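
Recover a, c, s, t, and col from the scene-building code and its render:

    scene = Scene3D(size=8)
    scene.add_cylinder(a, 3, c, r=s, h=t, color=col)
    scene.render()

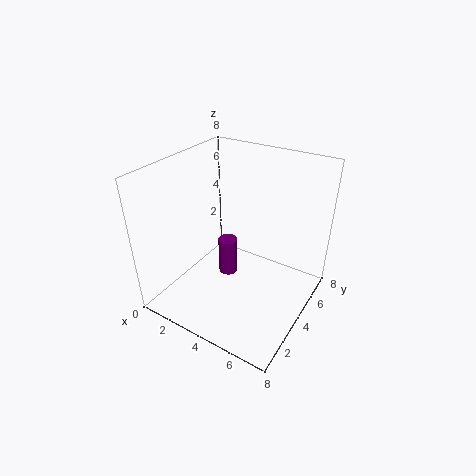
a = 4
c = 2.5
s = 0.5
t = 2
col = 'purple'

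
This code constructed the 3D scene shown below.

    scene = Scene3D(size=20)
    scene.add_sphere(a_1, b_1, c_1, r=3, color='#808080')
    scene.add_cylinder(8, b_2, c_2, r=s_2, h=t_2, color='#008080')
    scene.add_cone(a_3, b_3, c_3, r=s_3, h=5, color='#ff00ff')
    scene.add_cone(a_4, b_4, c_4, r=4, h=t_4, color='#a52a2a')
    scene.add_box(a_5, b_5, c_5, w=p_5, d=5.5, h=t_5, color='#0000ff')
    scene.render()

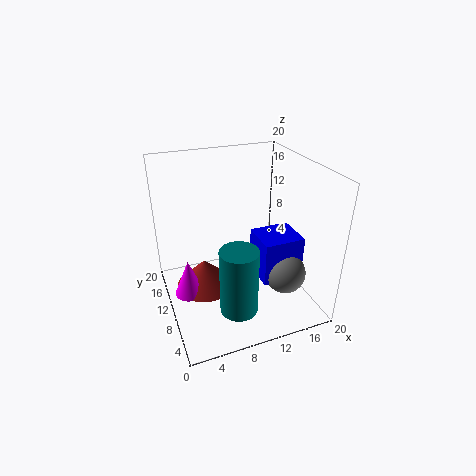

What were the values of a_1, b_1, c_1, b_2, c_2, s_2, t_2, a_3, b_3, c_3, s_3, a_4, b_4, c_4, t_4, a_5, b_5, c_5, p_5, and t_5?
a_1 = 16.5
b_1 = 7.5
c_1 = 4
b_2 = 4.5
c_2 = 2.5
s_2 = 2.5
t_2 = 9
a_3 = 2.5
b_3 = 9
c_3 = 3.5
s_3 = 2
a_4 = 5
b_4 = 10
c_4 = 3.5
t_4 = 4
a_5 = 13
b_5 = 7
c_5 = 3
p_5 = 6
t_5 = 6.5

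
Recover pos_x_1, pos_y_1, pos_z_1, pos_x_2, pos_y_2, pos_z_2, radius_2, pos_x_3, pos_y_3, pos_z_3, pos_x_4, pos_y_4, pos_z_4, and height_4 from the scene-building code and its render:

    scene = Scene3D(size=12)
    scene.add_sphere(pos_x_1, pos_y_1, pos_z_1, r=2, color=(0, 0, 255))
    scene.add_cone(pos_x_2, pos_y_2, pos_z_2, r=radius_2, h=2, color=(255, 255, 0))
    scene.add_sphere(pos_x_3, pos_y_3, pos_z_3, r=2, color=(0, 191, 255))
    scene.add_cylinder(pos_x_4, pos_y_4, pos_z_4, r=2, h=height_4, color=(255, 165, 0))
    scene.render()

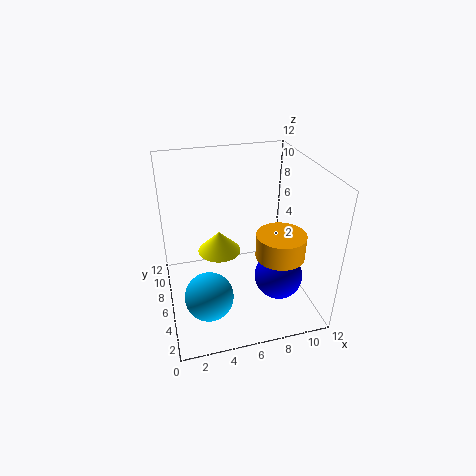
pos_x_1 = 9
pos_y_1 = 4
pos_z_1 = 3
pos_x_2 = 5
pos_y_2 = 9
pos_z_2 = 3
radius_2 = 2
pos_x_3 = 3
pos_y_3 = 4
pos_z_3 = 2
pos_x_4 = 9
pos_y_4 = 4
pos_z_4 = 5
height_4 = 2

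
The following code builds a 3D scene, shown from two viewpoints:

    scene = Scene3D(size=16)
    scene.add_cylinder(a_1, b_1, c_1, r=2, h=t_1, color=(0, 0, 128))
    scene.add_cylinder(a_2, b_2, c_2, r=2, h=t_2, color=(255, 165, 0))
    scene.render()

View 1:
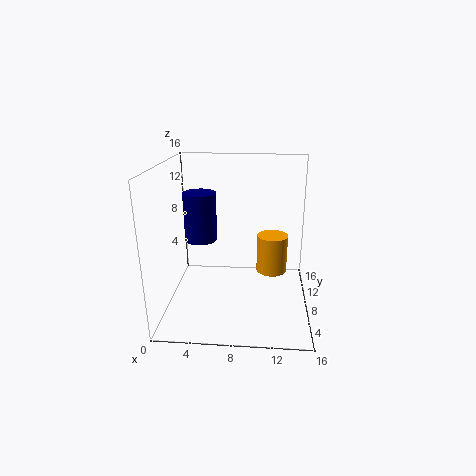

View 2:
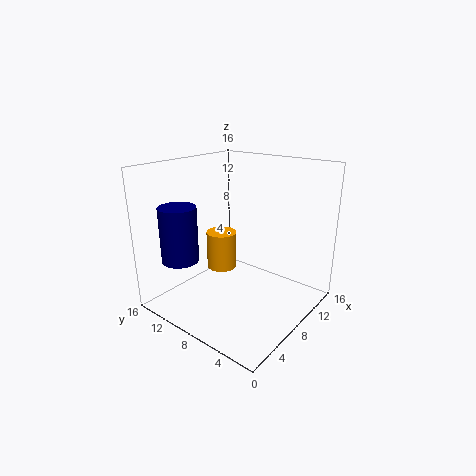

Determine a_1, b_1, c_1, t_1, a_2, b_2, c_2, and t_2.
a_1 = 3, b_1 = 12, c_1 = 6, t_1 = 6, a_2 = 12, b_2 = 14, c_2 = 1, t_2 = 5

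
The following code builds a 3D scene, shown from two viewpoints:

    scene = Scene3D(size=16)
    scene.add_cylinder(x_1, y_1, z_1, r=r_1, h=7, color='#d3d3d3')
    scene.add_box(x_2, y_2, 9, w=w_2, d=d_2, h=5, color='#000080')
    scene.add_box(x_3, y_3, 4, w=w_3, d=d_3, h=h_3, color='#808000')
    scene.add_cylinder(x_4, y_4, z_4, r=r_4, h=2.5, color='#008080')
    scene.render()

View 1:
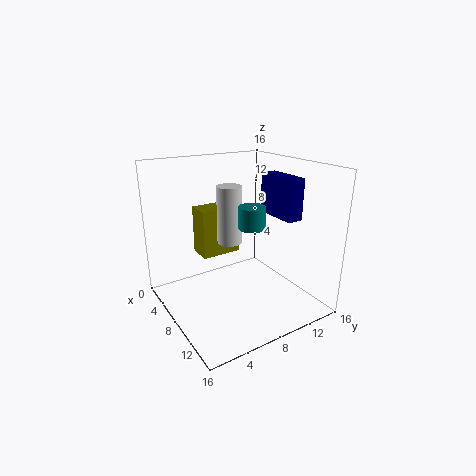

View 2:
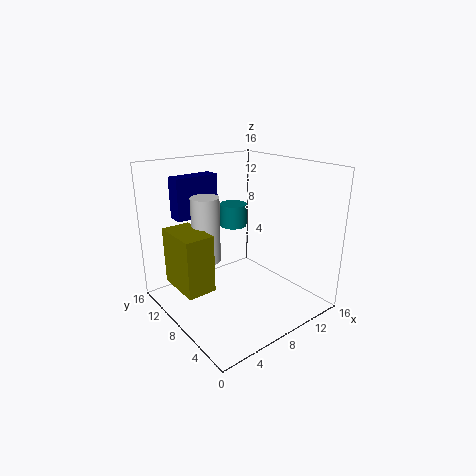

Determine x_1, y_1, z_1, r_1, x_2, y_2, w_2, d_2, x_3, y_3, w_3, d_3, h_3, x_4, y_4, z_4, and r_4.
x_1 = 4.5, y_1 = 9, z_1 = 6, r_1 = 1.5, x_2 = 4, y_2 = 14, w_2 = 5.5, d_2 = 2, x_3 = 0.5, y_3 = 6, w_3 = 3, d_3 = 5, h_3 = 6, x_4 = 8.5, y_4 = 9.5, z_4 = 9, r_4 = 1.5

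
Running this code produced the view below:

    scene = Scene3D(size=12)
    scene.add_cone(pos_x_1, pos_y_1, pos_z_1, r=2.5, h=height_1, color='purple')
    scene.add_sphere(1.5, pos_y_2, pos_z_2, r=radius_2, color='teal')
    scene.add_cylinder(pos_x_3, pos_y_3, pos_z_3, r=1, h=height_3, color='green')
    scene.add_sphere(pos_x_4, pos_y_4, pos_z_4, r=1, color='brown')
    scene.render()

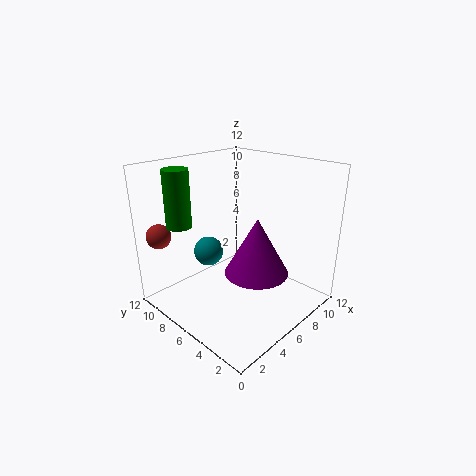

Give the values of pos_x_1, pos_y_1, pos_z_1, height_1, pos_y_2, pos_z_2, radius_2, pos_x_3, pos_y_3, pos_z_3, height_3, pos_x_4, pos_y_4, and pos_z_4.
pos_x_1 = 5.5, pos_y_1 = 3.5, pos_z_1 = 4, height_1 = 4.5, pos_y_2 = 4.5, pos_z_2 = 7, radius_2 = 1, pos_x_3 = 2, pos_y_3 = 8.5, pos_z_3 = 7.5, height_3 = 4.5, pos_x_4 = 1, pos_y_4 = 10, pos_z_4 = 6.5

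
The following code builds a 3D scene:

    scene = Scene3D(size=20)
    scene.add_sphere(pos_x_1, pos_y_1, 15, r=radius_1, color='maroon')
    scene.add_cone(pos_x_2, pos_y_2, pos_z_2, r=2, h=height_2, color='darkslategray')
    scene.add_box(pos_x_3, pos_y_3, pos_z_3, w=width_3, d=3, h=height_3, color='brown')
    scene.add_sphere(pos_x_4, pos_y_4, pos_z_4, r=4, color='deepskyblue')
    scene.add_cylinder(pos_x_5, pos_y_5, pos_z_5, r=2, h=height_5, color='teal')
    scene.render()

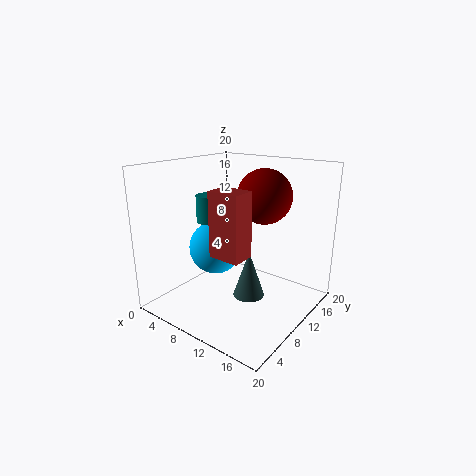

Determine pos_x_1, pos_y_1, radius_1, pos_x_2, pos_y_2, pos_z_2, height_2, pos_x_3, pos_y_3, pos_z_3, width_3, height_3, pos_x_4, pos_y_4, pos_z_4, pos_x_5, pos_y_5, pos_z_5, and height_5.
pos_x_1 = 11, pos_y_1 = 15, radius_1 = 4, pos_x_2 = 14, pos_y_2 = 7, pos_z_2 = 4, height_2 = 6, pos_x_3 = 11, pos_y_3 = 3, pos_z_3 = 10, width_3 = 4, height_3 = 8, pos_x_4 = 5, pos_y_4 = 11, pos_z_4 = 7, pos_x_5 = 4, pos_y_5 = 11, pos_z_5 = 11, height_5 = 4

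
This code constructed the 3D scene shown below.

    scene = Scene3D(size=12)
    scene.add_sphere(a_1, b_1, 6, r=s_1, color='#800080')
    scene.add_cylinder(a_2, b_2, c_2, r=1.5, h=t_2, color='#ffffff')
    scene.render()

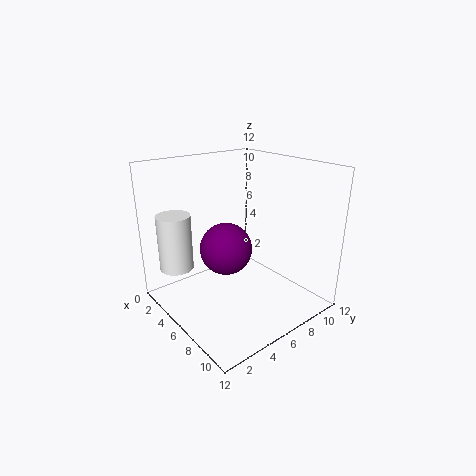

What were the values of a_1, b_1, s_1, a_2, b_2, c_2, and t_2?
a_1 = 7; b_1 = 4; s_1 = 2; a_2 = 1.5; b_2 = 2.5; c_2 = 2.5; t_2 = 5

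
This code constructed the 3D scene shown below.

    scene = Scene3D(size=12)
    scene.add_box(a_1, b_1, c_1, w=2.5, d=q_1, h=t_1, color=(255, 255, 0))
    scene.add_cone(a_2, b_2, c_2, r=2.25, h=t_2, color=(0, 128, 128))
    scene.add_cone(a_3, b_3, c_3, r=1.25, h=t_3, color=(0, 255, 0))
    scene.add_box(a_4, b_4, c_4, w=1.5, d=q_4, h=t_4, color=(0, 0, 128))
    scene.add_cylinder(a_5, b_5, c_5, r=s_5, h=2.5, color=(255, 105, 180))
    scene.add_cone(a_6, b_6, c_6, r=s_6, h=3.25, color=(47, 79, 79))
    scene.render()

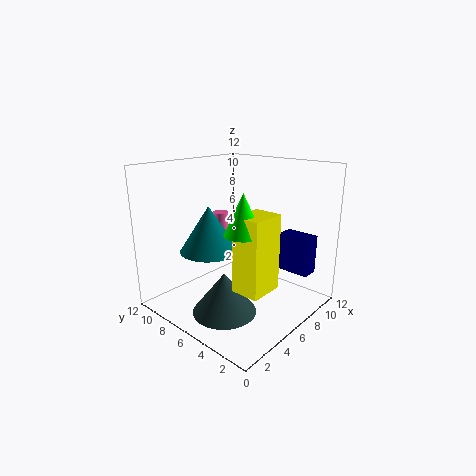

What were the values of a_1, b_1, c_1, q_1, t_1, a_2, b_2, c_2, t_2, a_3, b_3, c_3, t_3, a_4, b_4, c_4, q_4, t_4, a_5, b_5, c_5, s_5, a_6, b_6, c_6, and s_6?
a_1 = 1.5, b_1 = 0.5, c_1 = 4.25, q_1 = 2, t_1 = 5.25, a_2 = 3, b_2 = 6.25, c_2 = 5.75, t_2 = 3.5, a_3 = 2, b_3 = 2, c_3 = 8.25, t_3 = 2.75, a_4 = 8.75, b_4 = 1, c_4 = 3, q_4 = 2.75, t_4 = 3.25, a_5 = 8.25, b_5 = 10.25, c_5 = 4.5, s_5 = 0.75, a_6 = 3, b_6 = 4.75, c_6 = 1, s_6 = 2.5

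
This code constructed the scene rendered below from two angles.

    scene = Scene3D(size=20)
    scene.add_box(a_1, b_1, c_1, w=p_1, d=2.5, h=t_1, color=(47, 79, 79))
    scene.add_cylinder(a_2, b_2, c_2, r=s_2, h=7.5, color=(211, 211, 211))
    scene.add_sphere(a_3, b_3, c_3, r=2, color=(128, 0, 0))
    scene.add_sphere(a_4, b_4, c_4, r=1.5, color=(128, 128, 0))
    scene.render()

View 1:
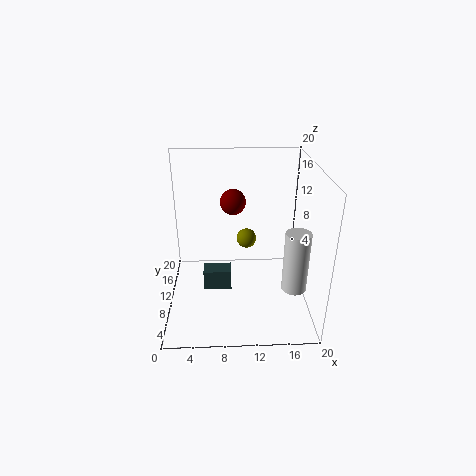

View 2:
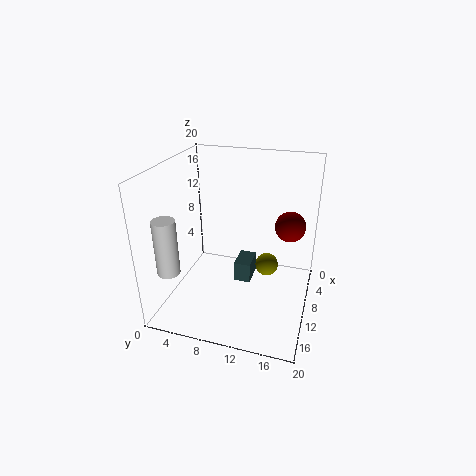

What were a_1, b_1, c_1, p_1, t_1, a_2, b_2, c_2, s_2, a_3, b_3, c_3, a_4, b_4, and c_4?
a_1 = 5; b_1 = 9; c_1 = 2; p_1 = 4; t_1 = 3; a_2 = 16.5; b_2 = 2.5; c_2 = 7; s_2 = 1.5; a_3 = 9.5; b_3 = 17; c_3 = 12.5; a_4 = 11.5; b_4 = 14.5; c_4 = 7.5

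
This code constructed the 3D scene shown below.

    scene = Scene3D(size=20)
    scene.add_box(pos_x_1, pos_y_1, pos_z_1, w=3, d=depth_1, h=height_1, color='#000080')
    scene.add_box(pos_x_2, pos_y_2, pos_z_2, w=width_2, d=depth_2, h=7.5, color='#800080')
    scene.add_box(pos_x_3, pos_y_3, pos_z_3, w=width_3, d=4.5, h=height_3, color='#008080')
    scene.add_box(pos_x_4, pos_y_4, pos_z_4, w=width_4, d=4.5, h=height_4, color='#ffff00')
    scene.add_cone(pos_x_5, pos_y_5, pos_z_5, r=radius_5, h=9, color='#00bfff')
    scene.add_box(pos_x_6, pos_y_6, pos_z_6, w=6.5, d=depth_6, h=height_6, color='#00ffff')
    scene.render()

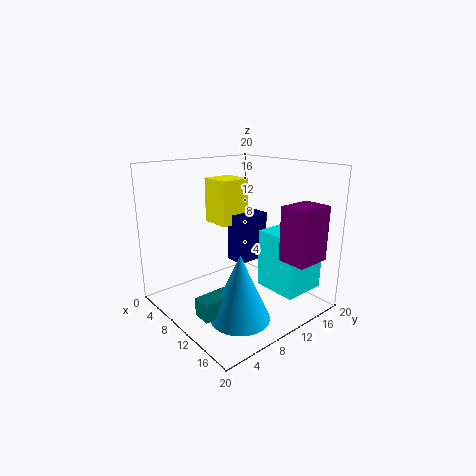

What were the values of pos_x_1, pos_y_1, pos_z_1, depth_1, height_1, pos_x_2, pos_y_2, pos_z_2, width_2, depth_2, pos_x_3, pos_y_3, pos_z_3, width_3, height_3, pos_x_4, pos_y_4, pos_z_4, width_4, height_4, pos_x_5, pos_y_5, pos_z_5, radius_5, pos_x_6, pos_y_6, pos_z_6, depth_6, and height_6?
pos_x_1 = 6.5, pos_y_1 = 11, pos_z_1 = 5.5, depth_1 = 5, height_1 = 7, pos_x_2 = 15, pos_y_2 = 13, pos_z_2 = 7.5, width_2 = 4, depth_2 = 5, pos_x_3 = 11, pos_y_3 = 2, pos_z_3 = 1.5, width_3 = 2.5, height_3 = 2.5, pos_x_4 = 3, pos_y_4 = 9.5, pos_z_4 = 11, width_4 = 4.5, height_4 = 6.5, pos_x_5 = 14, pos_y_5 = 7, pos_z_5 = 0.5, radius_5 = 4, pos_x_6 = 10.5, pos_y_6 = 13.5, pos_z_6 = 2, depth_6 = 6.5, height_6 = 8.5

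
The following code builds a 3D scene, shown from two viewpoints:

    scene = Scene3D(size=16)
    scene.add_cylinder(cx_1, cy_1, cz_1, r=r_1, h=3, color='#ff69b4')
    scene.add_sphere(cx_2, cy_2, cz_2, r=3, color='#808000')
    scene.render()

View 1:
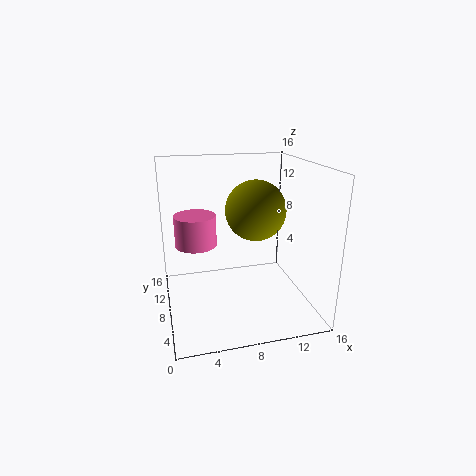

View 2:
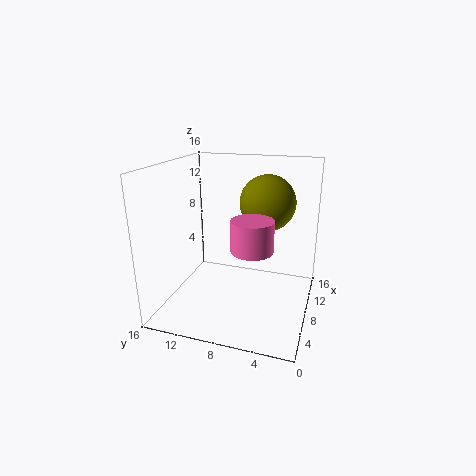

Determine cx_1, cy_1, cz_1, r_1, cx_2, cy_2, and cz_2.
cx_1 = 3, cy_1 = 5, cz_1 = 9, r_1 = 2, cx_2 = 9, cy_2 = 5, cz_2 = 12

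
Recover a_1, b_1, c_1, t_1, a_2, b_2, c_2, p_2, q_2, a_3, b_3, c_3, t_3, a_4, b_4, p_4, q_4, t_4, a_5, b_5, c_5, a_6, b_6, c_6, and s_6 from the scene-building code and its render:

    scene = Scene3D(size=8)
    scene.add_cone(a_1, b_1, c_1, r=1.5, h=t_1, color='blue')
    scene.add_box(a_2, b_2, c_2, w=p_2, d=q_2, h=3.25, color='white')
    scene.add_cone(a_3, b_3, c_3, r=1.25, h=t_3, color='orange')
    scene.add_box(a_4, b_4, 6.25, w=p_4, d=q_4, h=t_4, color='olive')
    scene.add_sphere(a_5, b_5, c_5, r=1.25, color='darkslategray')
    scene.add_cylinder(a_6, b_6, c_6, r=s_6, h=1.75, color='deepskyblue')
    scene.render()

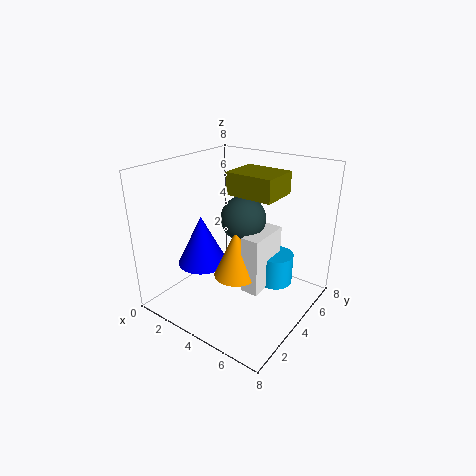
a_1 = 1.5; b_1 = 3.75; c_1 = 1.75; t_1 = 3; a_2 = 4.75; b_2 = 3.25; c_2 = 1.25; p_2 = 1; q_2 = 2.5; a_3 = 4.25; b_3 = 3.5; c_3 = 2; t_3 = 2.75; a_4 = 3; b_4 = 4.25; p_4 = 2.75; q_4 = 2.25; t_4 = 1.25; a_5 = 4; b_5 = 4.5; c_5 = 5; a_6 = 5.75; b_6 = 5.25; c_6 = 1.25; s_6 = 1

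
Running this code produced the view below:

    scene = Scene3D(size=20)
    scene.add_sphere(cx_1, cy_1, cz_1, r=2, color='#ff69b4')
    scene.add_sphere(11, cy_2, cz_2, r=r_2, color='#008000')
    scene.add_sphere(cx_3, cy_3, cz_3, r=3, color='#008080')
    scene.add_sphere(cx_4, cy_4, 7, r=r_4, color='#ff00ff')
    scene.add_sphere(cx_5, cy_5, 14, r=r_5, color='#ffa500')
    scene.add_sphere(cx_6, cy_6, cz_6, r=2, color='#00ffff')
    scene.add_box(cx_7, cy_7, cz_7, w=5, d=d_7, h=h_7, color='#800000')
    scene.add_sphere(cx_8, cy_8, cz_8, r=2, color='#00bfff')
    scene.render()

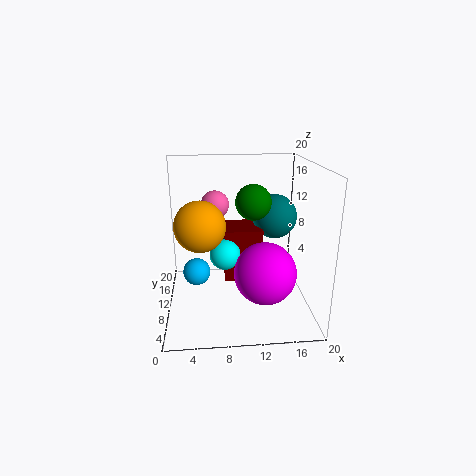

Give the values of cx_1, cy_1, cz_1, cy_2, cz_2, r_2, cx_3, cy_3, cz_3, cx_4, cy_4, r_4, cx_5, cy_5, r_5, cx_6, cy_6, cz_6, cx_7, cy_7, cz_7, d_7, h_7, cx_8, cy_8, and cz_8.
cx_1 = 7; cy_1 = 13; cz_1 = 14; cy_2 = 3; cz_2 = 17; r_2 = 2; cx_3 = 15; cy_3 = 10; cz_3 = 13; cx_4 = 13; cy_4 = 5; r_4 = 4; cx_5 = 5; cy_5 = 4; r_5 = 3; cx_6 = 8; cy_6 = 7; cz_6 = 9; cx_7 = 8; cy_7 = 7; cz_7 = 5; d_7 = 5; h_7 = 7; cx_8 = 4; cy_8 = 12; cz_8 = 4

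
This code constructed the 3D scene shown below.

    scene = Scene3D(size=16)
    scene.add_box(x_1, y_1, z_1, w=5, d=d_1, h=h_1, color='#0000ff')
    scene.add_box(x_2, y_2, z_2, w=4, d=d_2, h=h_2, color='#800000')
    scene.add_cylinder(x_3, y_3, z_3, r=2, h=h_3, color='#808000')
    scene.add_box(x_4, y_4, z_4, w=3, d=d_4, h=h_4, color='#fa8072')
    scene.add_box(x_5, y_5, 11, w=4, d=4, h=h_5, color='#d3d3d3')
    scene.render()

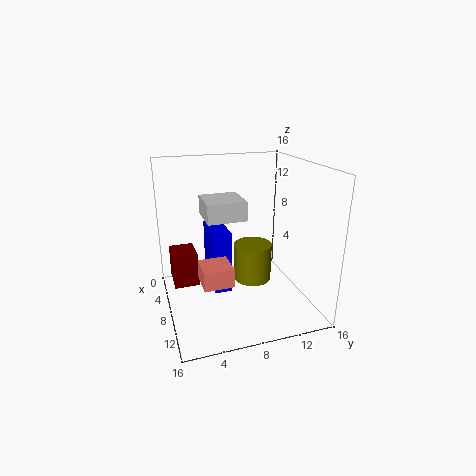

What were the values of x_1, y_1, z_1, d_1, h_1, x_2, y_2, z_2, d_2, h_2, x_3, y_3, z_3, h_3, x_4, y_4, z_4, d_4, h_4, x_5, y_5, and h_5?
x_1 = 4, y_1 = 5, z_1 = 2, d_1 = 2, h_1 = 7, x_2 = 1, y_2 = 1, z_2 = 1, d_2 = 3, h_2 = 4, x_3 = 10, y_3 = 9, z_3 = 4, h_3 = 4, x_4 = 10, y_4 = 3, z_4 = 5, d_4 = 3, h_4 = 2, x_5 = 7, y_5 = 4, h_5 = 2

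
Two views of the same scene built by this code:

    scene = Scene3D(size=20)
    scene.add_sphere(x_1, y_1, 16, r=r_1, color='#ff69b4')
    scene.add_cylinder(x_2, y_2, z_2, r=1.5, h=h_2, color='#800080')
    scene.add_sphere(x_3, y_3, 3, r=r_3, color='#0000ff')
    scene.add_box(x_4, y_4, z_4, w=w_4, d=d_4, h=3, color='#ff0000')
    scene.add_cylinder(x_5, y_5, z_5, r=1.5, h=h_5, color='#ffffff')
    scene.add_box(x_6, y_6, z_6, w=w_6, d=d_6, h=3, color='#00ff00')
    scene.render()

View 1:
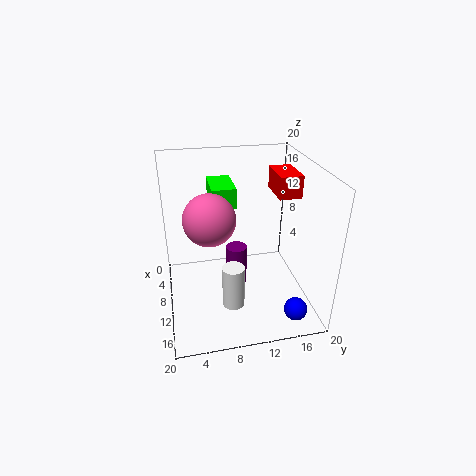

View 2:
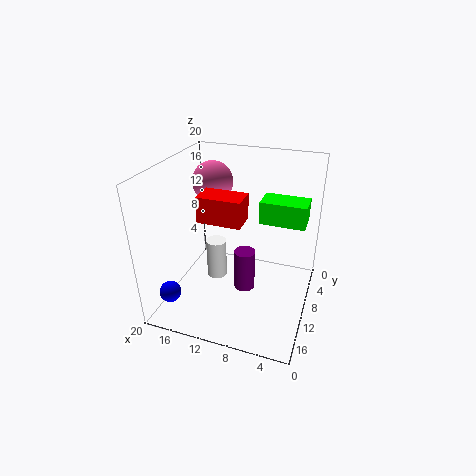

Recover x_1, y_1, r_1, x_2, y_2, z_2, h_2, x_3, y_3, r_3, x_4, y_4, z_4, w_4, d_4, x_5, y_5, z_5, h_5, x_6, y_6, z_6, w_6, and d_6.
x_1 = 15.5, y_1 = 5.5, r_1 = 3, x_2 = 9, y_2 = 10, z_2 = 2, h_2 = 6, x_3 = 18, y_3 = 16, r_3 = 1.5, x_4 = 7, y_4 = 15, z_4 = 16, w_4 = 5, d_4 = 3, x_5 = 14, y_5 = 8.5, z_5 = 2, h_5 = 6, x_6 = 1, y_6 = 7, z_6 = 13, w_6 = 6, d_6 = 3.5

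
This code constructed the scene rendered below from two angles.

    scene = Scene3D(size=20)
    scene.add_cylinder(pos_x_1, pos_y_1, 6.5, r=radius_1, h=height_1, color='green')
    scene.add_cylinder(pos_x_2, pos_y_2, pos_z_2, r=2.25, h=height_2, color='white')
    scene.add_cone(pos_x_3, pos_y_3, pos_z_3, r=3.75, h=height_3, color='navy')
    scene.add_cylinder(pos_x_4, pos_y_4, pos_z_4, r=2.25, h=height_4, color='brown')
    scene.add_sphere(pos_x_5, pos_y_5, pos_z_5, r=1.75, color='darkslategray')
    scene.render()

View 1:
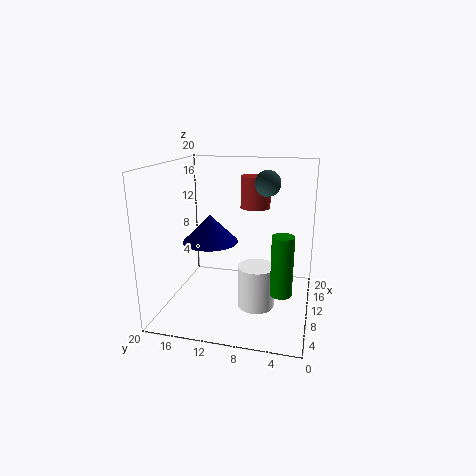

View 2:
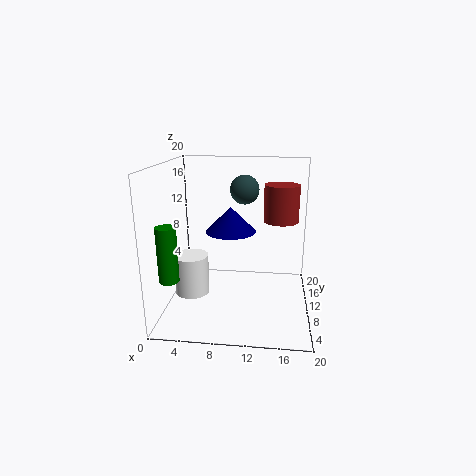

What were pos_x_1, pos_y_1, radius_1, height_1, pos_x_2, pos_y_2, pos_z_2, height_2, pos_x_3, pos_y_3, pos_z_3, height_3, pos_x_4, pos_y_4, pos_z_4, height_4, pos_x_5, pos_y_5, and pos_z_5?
pos_x_1 = 2.25
pos_y_1 = 3
radius_1 = 1.25
height_1 = 7
pos_x_2 = 4.25
pos_y_2 = 6.25
pos_z_2 = 3.5
height_2 = 5.25
pos_x_3 = 8.5
pos_y_3 = 13.5
pos_z_3 = 9.75
height_3 = 3.75
pos_x_4 = 15.75
pos_y_4 = 8.75
pos_z_4 = 13
height_4 = 4.75
pos_x_5 = 11.25
pos_y_5 = 6.25
pos_z_5 = 17.5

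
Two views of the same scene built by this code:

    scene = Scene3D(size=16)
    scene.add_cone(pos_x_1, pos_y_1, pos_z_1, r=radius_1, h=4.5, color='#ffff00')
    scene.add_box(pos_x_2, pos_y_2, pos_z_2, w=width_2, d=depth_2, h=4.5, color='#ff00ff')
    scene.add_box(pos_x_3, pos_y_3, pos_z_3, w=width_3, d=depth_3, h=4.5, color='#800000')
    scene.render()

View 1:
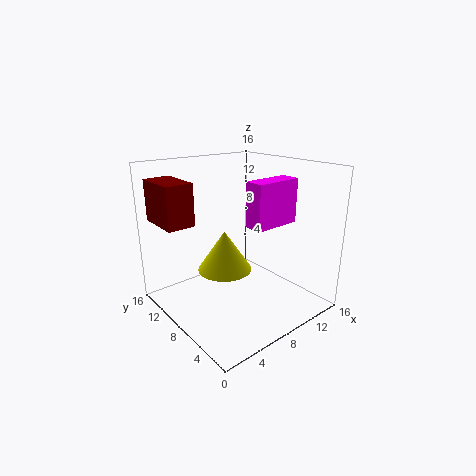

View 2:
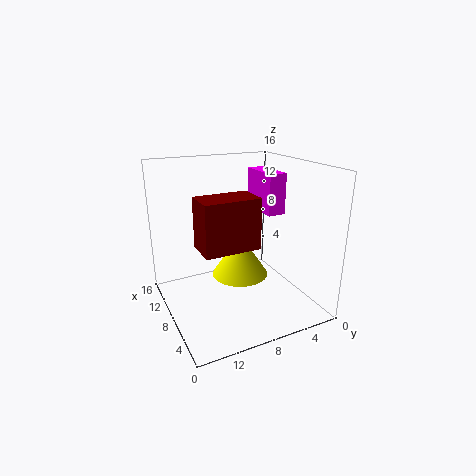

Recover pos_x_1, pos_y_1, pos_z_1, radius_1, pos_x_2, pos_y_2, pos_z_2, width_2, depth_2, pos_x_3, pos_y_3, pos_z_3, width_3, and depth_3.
pos_x_1 = 6.5; pos_y_1 = 8.5; pos_z_1 = 4.5; radius_1 = 3; pos_x_2 = 6.5; pos_y_2 = 3; pos_z_2 = 10.5; width_2 = 5; depth_2 = 2; pos_x_3 = 0.5; pos_y_3 = 9.5; pos_z_3 = 10; width_3 = 3; depth_3 = 5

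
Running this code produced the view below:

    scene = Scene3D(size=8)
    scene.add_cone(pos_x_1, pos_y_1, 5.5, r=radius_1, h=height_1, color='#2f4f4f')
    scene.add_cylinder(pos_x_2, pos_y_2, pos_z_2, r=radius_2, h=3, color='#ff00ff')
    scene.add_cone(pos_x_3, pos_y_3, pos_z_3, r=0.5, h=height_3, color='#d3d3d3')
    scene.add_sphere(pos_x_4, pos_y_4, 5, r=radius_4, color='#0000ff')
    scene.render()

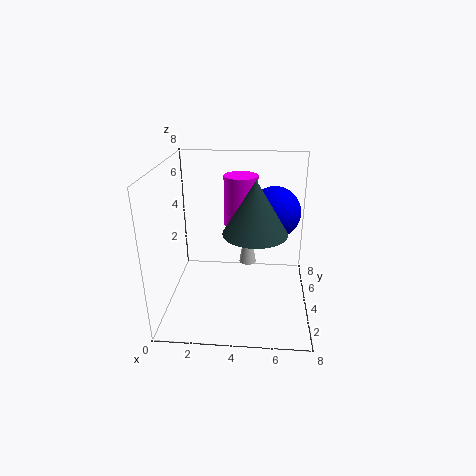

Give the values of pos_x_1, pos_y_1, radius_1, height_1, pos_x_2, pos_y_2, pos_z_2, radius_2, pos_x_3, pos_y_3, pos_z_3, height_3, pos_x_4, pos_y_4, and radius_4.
pos_x_1 = 5, pos_y_1 = 1.5, radius_1 = 1.5, height_1 = 2.5, pos_x_2 = 4, pos_y_2 = 6, pos_z_2 = 4, radius_2 = 1, pos_x_3 = 4.5, pos_y_3 = 5, pos_z_3 = 2, height_3 = 3, pos_x_4 = 6, pos_y_4 = 5.5, radius_4 = 1.5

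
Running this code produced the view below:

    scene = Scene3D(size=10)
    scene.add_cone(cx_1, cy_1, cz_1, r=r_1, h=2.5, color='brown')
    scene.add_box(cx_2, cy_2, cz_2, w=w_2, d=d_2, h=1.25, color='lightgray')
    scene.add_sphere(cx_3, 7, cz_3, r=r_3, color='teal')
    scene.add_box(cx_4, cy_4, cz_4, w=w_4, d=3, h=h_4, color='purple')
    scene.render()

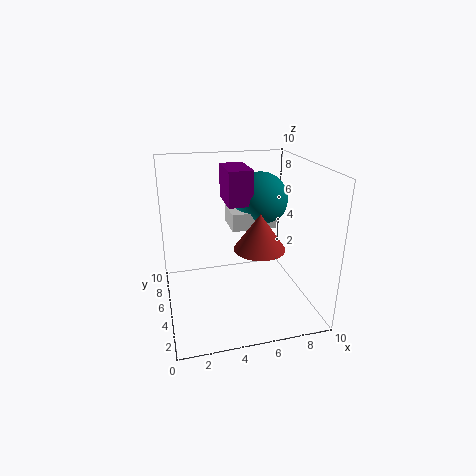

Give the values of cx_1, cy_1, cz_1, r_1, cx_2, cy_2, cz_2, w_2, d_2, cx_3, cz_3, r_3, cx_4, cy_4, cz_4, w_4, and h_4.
cx_1 = 6.25; cy_1 = 4; cz_1 = 4.5; r_1 = 1.75; cx_2 = 4.75; cy_2 = 5.5; cz_2 = 5.25; w_2 = 3.25; d_2 = 2.5; cx_3 = 7.25; cz_3 = 7; r_3 = 2; cx_4 = 4.5; cy_4 = 5.5; cz_4 = 7; w_4 = 1.75; h_4 = 2.5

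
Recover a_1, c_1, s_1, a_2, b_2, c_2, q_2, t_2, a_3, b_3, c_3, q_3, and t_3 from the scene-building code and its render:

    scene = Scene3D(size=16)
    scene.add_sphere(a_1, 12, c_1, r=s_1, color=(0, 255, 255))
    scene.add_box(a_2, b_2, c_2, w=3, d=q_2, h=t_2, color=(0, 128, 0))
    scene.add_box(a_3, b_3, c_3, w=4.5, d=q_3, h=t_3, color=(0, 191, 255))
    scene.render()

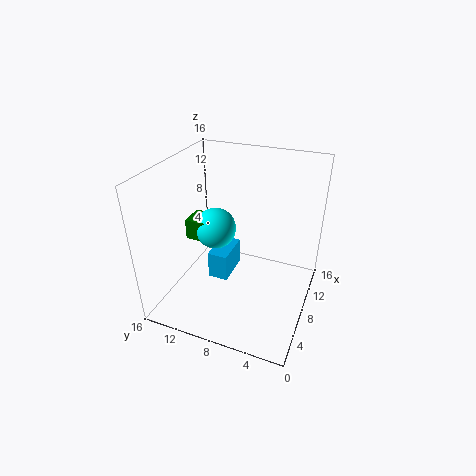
a_1 = 10.5; c_1 = 7; s_1 = 2.5; a_2 = 8.5; b_2 = 12.5; c_2 = 6; q_2 = 2.5; t_2 = 2.5; a_3 = 9; b_3 = 10; c_3 = 0.5; q_3 = 2.5; t_3 = 3.5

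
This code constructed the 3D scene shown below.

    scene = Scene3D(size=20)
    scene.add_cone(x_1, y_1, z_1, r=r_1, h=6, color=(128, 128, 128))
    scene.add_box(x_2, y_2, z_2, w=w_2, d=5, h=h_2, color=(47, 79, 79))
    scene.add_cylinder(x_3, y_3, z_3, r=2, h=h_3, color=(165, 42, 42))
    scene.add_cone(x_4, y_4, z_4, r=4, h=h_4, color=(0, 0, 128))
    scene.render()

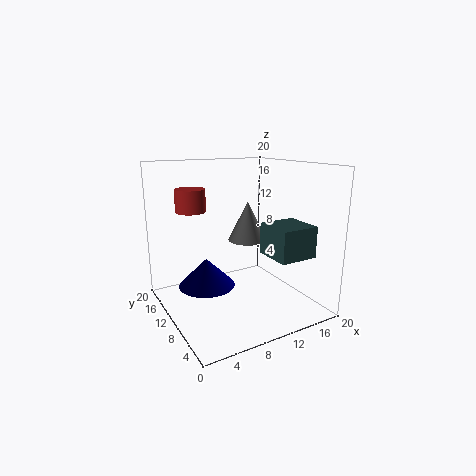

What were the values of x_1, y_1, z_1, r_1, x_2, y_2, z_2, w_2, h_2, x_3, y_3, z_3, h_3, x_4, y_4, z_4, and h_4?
x_1 = 14
y_1 = 14
z_1 = 8
r_1 = 3
x_2 = 11
y_2 = 1
z_2 = 9
w_2 = 5
h_2 = 4
x_3 = 4
y_3 = 12
z_3 = 14
h_3 = 3
x_4 = 6
y_4 = 12
z_4 = 3
h_4 = 4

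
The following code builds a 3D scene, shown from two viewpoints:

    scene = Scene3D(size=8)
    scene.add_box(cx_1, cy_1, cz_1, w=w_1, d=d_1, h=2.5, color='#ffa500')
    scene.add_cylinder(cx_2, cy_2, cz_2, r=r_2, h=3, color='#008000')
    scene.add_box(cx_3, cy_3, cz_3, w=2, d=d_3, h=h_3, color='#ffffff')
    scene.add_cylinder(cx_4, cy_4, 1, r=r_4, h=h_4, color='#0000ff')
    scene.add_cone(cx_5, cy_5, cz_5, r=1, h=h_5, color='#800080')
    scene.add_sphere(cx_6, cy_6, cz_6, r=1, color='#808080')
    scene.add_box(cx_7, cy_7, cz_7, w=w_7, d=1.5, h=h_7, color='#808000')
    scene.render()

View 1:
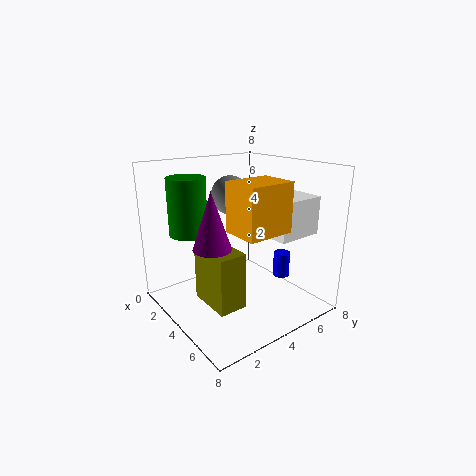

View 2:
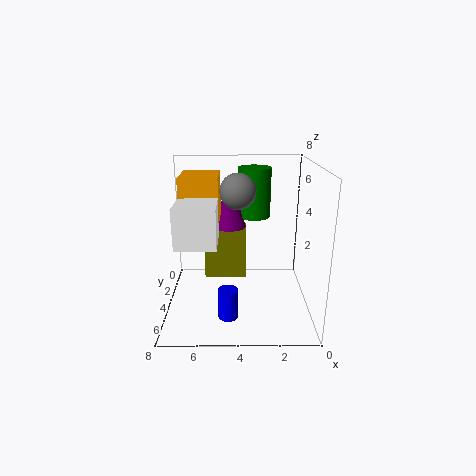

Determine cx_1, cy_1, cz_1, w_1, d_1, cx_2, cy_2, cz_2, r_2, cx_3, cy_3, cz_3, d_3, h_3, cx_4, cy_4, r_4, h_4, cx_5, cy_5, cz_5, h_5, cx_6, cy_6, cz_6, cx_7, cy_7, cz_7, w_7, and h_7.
cx_1 = 5
cy_1 = 2.5
cz_1 = 5
w_1 = 2
d_1 = 2.5
cx_2 = 3
cy_2 = 1.5
cz_2 = 4.5
r_2 = 1
cx_3 = 5
cy_3 = 4.5
cz_3 = 4.5
d_3 = 2.5
h_3 = 2
cx_4 = 4.5
cy_4 = 7
r_4 = 0.5
h_4 = 1.5
cx_5 = 4.5
cy_5 = 2
cz_5 = 4
h_5 = 3
cx_6 = 4
cy_6 = 3.5
cz_6 = 6.5
cx_7 = 3.5
cy_7 = 1.5
cz_7 = 1
w_7 = 2.5
h_7 = 3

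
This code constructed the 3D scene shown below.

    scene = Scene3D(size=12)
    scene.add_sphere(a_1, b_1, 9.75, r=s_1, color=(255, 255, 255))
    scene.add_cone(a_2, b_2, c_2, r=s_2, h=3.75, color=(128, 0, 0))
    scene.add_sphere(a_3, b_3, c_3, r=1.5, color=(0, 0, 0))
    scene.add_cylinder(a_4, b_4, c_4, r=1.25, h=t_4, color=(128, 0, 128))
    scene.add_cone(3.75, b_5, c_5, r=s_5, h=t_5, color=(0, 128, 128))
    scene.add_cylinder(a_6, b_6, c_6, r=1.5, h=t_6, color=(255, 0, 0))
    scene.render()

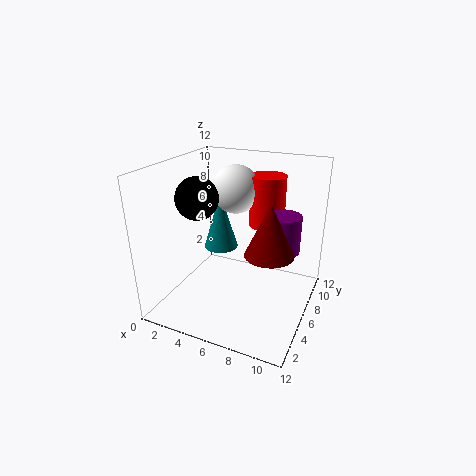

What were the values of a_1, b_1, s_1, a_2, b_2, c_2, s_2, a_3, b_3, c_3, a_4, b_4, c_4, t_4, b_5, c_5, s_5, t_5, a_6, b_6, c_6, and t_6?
a_1 = 5.25; b_1 = 7.25; s_1 = 2; a_2 = 9.75; b_2 = 3; c_2 = 6.75; s_2 = 1.75; a_3 = 4.75; b_3 = 2; c_3 = 10.5; a_4 = 10.25; b_4 = 4.5; c_4 = 6.5; t_4 = 2.75; b_5 = 7.25; c_5 = 4.25; s_5 = 1.5; t_5 = 5; a_6 = 7.75; b_6 = 8; c_6 = 6.75; t_6 = 4.25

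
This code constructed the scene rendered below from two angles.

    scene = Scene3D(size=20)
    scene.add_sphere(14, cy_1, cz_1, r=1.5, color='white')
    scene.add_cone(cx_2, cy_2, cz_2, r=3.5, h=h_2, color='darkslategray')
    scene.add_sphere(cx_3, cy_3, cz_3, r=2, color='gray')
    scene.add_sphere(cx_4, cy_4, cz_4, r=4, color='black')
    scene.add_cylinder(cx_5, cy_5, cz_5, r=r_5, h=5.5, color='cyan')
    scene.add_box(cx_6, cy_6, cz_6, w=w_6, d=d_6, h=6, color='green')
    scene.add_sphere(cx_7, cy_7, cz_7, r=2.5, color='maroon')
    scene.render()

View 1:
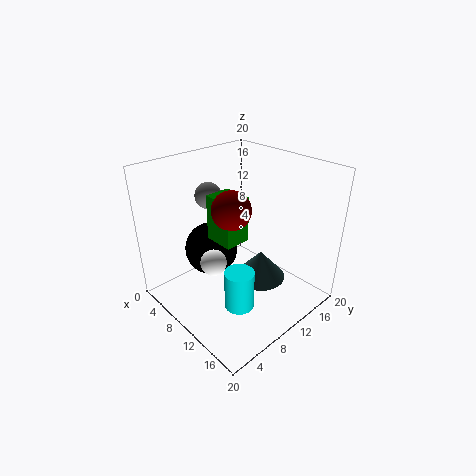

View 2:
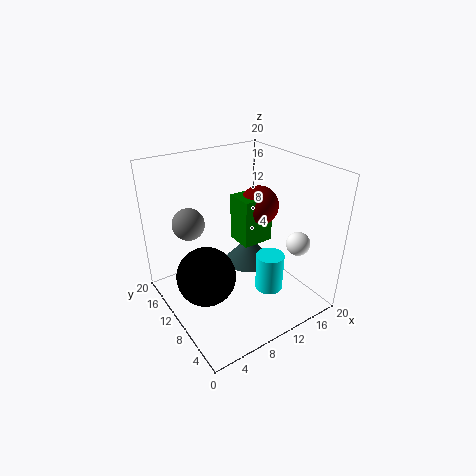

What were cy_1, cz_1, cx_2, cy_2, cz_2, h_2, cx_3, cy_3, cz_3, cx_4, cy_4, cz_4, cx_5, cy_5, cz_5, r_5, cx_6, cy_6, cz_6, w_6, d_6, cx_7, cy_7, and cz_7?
cy_1 = 2.5; cz_1 = 11.5; cx_2 = 13; cy_2 = 11.5; cz_2 = 4.5; h_2 = 4; cx_3 = 3; cy_3 = 10.5; cz_3 = 14; cx_4 = 4.5; cy_4 = 9.5; cz_4 = 6; cx_5 = 13.5; cy_5 = 7; cz_5 = 2; r_5 = 2; cx_6 = 8.5; cy_6 = 6; cz_6 = 11; w_6 = 4; d_6 = 3.5; cx_7 = 11.5; cy_7 = 7.5; cz_7 = 15.5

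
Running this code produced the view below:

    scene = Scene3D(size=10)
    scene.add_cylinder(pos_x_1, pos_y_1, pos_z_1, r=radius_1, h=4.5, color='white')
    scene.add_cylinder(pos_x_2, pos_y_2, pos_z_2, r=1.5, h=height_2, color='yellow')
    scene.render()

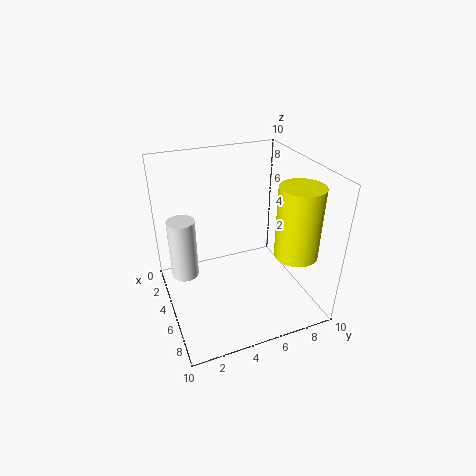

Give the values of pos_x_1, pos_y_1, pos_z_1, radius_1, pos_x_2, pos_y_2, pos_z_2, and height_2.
pos_x_1 = 3
pos_y_1 = 1.5
pos_z_1 = 1.5
radius_1 = 1
pos_x_2 = 7
pos_y_2 = 8.5
pos_z_2 = 4
height_2 = 5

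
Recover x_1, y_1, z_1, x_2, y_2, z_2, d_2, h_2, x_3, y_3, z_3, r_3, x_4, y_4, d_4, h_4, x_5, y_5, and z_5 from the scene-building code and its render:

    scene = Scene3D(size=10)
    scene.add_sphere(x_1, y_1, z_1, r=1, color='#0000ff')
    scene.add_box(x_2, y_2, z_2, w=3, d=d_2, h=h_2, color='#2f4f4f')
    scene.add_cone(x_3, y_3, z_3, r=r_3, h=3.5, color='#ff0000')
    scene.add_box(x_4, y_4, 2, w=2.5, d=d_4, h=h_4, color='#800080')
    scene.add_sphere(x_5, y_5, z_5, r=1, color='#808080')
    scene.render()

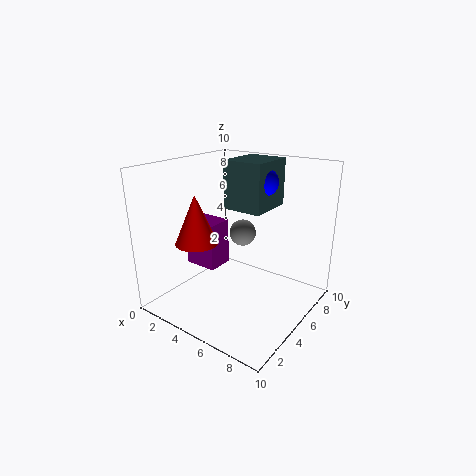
x_1 = 5.5, y_1 = 7.5, z_1 = 8.5, x_2 = 3, y_2 = 6, z_2 = 6.5, d_2 = 3.5, h_2 = 3.5, x_3 = 2.5, y_3 = 3.5, z_3 = 4.5, r_3 = 1.5, x_4 = 0.5, y_4 = 4.5, d_4 = 2, h_4 = 3.5, x_5 = 4, y_5 = 7, z_5 = 4.5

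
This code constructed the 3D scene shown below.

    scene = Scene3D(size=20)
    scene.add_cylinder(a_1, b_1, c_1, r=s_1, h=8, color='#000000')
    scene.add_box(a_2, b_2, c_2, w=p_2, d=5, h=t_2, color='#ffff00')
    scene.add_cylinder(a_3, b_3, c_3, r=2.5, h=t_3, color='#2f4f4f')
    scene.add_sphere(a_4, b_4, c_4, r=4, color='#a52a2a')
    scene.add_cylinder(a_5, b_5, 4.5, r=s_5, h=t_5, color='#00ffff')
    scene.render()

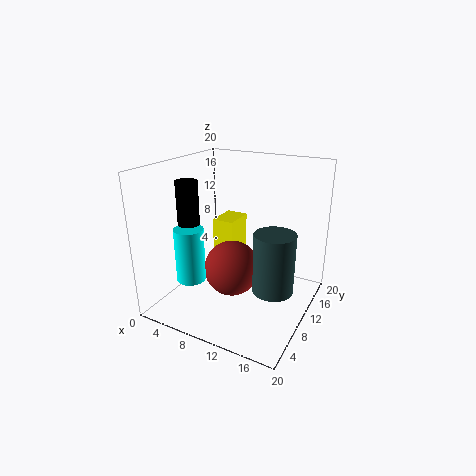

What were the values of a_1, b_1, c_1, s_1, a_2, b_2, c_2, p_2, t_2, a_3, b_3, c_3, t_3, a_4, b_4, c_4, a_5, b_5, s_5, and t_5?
a_1 = 4
b_1 = 7
c_1 = 10
s_1 = 1.5
a_2 = 3
b_2 = 14.5
c_2 = 4
p_2 = 3.5
t_2 = 6
a_3 = 17
b_3 = 6
c_3 = 6
t_3 = 7.5
a_4 = 9
b_4 = 10
c_4 = 5
a_5 = 5
b_5 = 5.5
s_5 = 2
t_5 = 7.5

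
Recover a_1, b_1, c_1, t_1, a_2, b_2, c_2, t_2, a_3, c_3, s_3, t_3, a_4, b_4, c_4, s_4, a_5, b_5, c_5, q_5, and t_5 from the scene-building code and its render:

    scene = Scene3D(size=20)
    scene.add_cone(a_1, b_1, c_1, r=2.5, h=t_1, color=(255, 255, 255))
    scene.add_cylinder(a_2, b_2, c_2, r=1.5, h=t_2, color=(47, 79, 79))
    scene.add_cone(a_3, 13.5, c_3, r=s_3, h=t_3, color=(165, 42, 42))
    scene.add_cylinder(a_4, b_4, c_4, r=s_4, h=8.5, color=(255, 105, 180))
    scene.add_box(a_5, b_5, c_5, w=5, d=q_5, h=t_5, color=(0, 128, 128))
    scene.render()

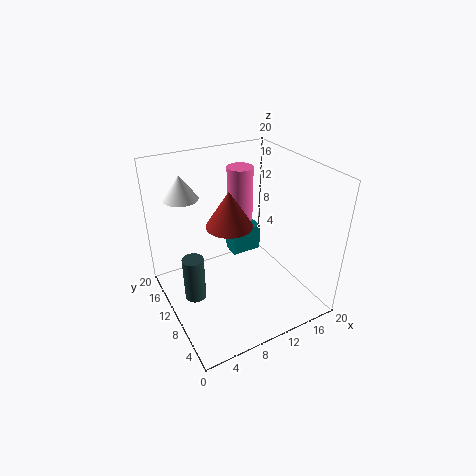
a_1 = 4.5; b_1 = 16.5; c_1 = 14.5; t_1 = 3.5; a_2 = 3.5; b_2 = 11; c_2 = 1.5; t_2 = 6.5; a_3 = 10.5; c_3 = 10; s_3 = 3.5; t_3 = 5.5; a_4 = 14; b_4 = 16.5; c_4 = 9; s_4 = 2; a_5 = 13; b_5 = 16.5; c_5 = 2; q_5 = 3; t_5 = 4.5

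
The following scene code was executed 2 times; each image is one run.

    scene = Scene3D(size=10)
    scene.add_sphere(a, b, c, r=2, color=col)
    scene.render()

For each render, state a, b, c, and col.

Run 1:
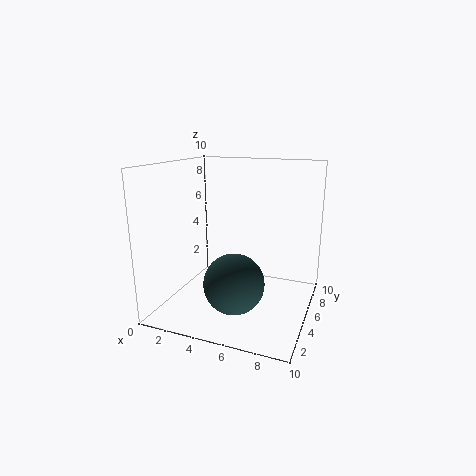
a = 5.5
b = 3
c = 2.5
col = 'darkslategray'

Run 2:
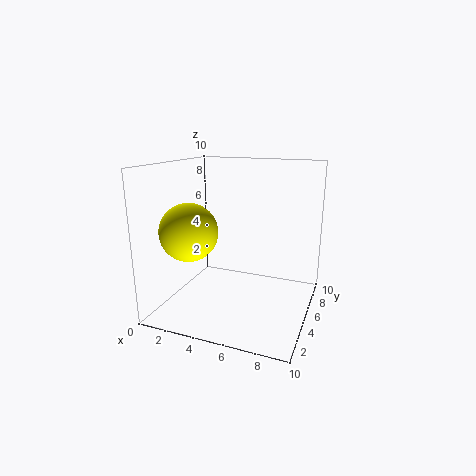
a = 2
b = 3.5
c = 5.5
col = 'yellow'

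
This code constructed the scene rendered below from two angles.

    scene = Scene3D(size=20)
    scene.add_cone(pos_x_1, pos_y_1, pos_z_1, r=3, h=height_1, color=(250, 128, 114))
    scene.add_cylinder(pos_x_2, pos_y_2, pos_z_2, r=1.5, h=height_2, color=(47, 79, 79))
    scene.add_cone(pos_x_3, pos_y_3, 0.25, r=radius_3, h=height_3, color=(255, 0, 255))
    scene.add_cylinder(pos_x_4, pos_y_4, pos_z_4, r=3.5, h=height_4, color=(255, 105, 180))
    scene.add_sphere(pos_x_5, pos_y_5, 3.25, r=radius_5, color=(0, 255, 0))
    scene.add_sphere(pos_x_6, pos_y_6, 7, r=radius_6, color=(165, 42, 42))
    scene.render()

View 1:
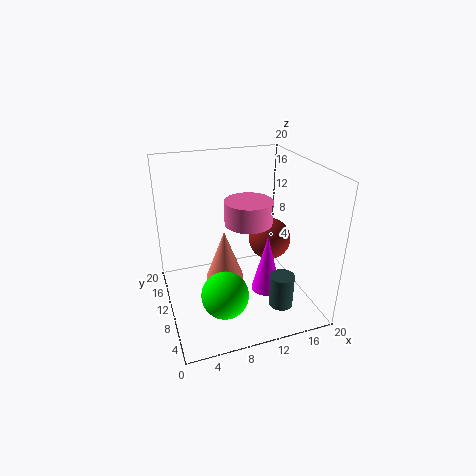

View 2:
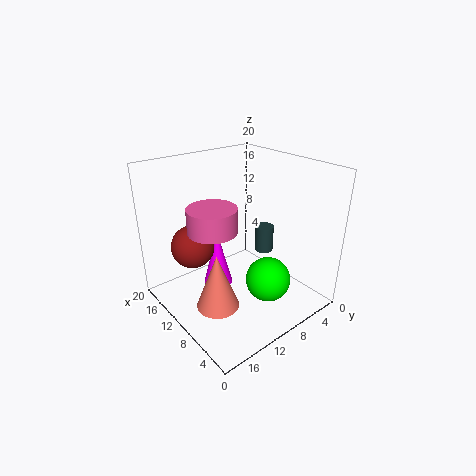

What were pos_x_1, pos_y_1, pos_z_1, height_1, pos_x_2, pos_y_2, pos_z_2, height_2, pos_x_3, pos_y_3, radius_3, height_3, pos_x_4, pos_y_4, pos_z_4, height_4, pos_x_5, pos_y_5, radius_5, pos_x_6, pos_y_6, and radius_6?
pos_x_1 = 9.25
pos_y_1 = 14.25
pos_z_1 = 1
height_1 = 8
pos_x_2 = 13
pos_y_2 = 2
pos_z_2 = 4
height_2 = 4.25
pos_x_3 = 14.75
pos_y_3 = 10.25
radius_3 = 2.25
height_3 = 9
pos_x_4 = 12.5
pos_y_4 = 12.5
pos_z_4 = 10.75
height_4 = 3.5
pos_x_5 = 7
pos_y_5 = 6.75
radius_5 = 3.25
pos_x_6 = 16.5
pos_y_6 = 13.5
radius_6 = 3.25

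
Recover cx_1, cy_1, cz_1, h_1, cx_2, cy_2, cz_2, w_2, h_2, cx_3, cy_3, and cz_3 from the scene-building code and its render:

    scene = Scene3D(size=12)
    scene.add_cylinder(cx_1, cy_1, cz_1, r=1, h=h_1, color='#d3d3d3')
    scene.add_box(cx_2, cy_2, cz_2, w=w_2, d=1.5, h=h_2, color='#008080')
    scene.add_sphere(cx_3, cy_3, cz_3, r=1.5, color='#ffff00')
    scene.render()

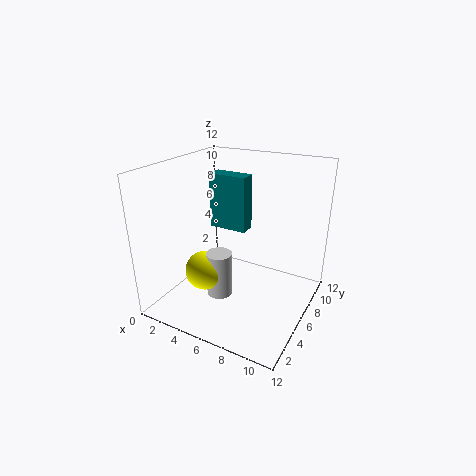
cx_1 = 6
cy_1 = 3
cz_1 = 2.5
h_1 = 3.5
cx_2 = 2
cy_2 = 8
cz_2 = 5.5
w_2 = 3.5
h_2 = 5
cx_3 = 5
cy_3 = 2.5
cz_3 = 4.5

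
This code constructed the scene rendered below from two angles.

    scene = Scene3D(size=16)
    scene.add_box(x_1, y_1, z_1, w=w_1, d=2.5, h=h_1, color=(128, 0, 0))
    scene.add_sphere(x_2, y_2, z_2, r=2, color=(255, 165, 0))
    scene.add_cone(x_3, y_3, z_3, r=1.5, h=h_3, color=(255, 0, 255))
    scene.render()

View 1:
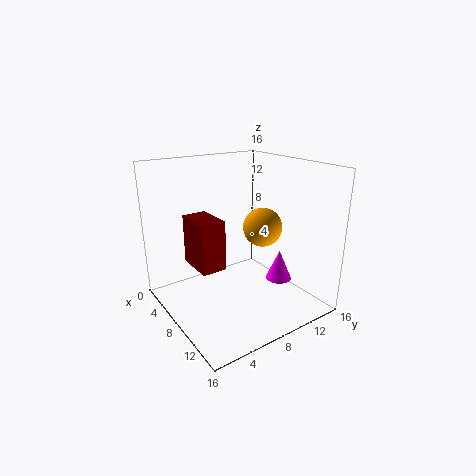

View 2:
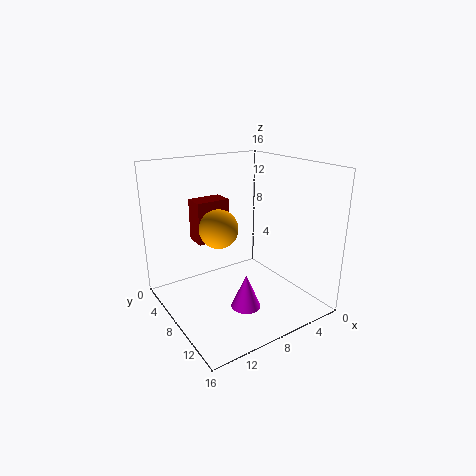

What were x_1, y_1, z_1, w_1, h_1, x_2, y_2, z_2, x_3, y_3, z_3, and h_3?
x_1 = 7
y_1 = 2
z_1 = 6.5
w_1 = 4
h_1 = 5
x_2 = 11
y_2 = 9
z_2 = 10
x_3 = 10
y_3 = 12.5
z_3 = 2.5
h_3 = 3.5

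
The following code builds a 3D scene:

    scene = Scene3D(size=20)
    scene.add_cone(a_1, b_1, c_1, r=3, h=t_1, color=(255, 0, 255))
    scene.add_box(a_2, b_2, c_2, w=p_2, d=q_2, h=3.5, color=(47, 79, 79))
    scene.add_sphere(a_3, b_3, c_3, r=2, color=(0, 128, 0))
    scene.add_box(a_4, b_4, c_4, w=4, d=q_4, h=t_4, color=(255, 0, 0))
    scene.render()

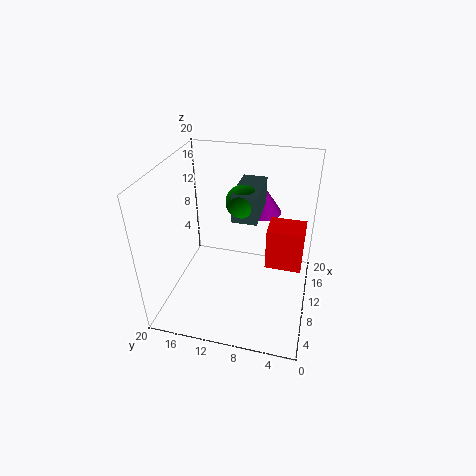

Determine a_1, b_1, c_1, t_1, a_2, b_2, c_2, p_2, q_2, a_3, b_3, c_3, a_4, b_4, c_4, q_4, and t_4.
a_1 = 16.5, b_1 = 8, c_1 = 11, t_1 = 4.5, a_2 = 5, b_2 = 6.5, c_2 = 15.5, p_2 = 6, q_2 = 3, a_3 = 6.5, b_3 = 8.5, c_3 = 17.5, a_4 = 9.5, b_4 = 1, c_4 = 6, q_4 = 5, t_4 = 6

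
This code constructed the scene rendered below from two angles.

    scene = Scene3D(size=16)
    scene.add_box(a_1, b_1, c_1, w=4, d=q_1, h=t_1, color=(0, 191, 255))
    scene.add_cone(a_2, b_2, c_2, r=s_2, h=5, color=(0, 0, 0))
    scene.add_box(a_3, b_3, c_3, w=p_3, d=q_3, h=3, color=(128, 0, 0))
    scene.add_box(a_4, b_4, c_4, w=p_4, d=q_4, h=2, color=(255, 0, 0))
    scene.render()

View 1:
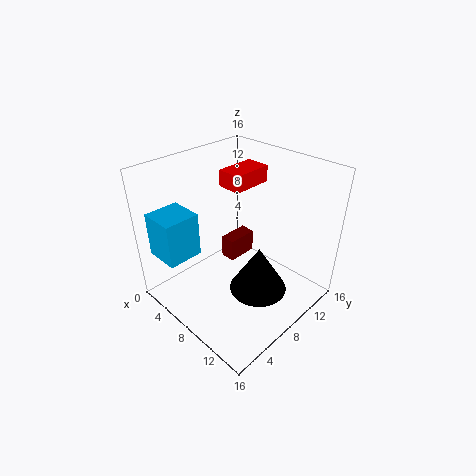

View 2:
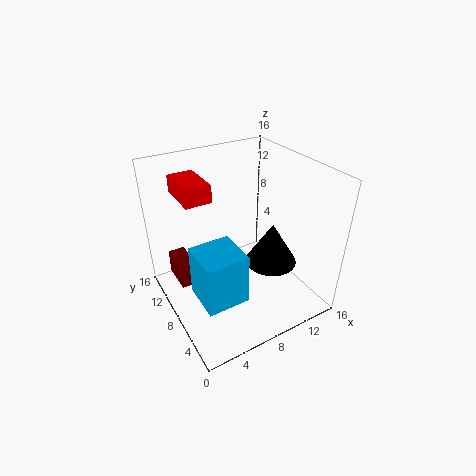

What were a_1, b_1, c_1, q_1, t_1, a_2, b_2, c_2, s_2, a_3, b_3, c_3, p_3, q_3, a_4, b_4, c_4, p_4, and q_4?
a_1 = 1
b_1 = 1
c_1 = 6
q_1 = 4
t_1 = 5
a_2 = 12
b_2 = 7
c_2 = 4
s_2 = 3
a_3 = 2
b_3 = 11
c_3 = 1
p_3 = 2
q_3 = 4
a_4 = 3
b_4 = 10
c_4 = 12
p_4 = 3
q_4 = 5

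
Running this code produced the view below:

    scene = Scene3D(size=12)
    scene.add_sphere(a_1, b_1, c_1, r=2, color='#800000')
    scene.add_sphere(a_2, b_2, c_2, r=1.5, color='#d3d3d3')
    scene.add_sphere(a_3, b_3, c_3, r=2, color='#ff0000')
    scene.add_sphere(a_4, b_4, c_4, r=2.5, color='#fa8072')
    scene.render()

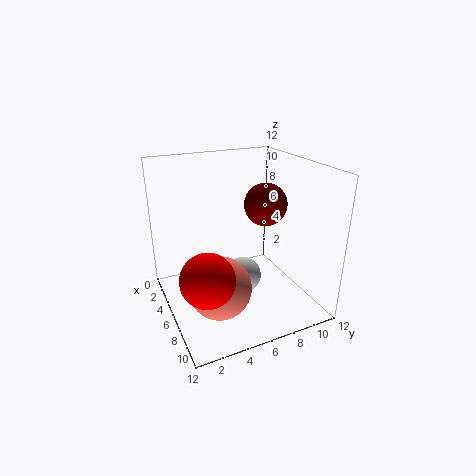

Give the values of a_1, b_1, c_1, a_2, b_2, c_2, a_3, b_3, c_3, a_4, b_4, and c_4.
a_1 = 3.5; b_1 = 10; c_1 = 7.5; a_2 = 7; b_2 = 6; c_2 = 3; a_3 = 9.5; b_3 = 2; c_3 = 5; a_4 = 8; b_4 = 3.5; c_4 = 3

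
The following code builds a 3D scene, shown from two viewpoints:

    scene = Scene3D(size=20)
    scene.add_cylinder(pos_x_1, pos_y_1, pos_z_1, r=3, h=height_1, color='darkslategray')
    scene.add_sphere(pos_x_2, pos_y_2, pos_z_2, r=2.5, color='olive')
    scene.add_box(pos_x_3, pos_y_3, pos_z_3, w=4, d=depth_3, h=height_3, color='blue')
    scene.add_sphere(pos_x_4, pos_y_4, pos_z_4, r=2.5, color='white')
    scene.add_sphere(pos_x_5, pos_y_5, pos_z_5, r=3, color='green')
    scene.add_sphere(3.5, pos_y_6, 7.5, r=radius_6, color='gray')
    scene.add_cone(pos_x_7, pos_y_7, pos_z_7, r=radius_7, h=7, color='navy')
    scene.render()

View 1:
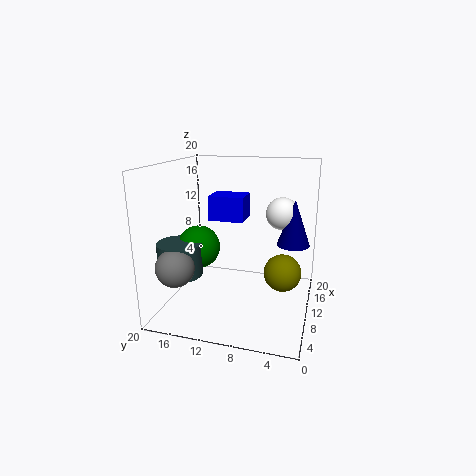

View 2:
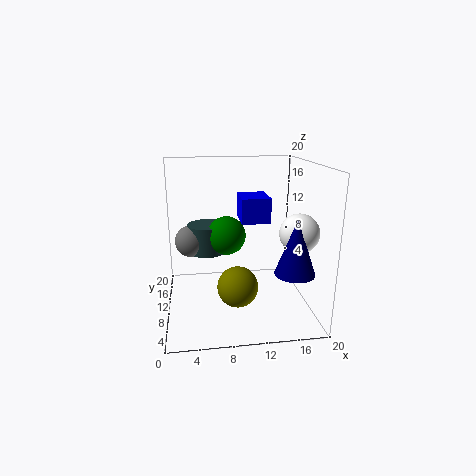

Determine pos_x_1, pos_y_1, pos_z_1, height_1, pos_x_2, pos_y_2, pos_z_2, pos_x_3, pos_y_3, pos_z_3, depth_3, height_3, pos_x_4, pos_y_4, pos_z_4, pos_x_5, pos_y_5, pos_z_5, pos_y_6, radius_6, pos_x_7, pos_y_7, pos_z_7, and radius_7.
pos_x_1 = 6, pos_y_1 = 17, pos_z_1 = 5.5, height_1 = 4.5, pos_x_2 = 9, pos_y_2 = 3.5, pos_z_2 = 6, pos_x_3 = 10.5, pos_y_3 = 9.5, pos_z_3 = 12, depth_3 = 5, height_3 = 3.5, pos_x_4 = 17, pos_y_4 = 5, pos_z_4 = 12, pos_x_5 = 9, pos_y_5 = 15.5, pos_z_5 = 8.5, pos_y_6 = 16.5, radius_6 = 2.5, pos_x_7 = 16, pos_y_7 = 3, pos_z_7 = 7.5, radius_7 = 2.5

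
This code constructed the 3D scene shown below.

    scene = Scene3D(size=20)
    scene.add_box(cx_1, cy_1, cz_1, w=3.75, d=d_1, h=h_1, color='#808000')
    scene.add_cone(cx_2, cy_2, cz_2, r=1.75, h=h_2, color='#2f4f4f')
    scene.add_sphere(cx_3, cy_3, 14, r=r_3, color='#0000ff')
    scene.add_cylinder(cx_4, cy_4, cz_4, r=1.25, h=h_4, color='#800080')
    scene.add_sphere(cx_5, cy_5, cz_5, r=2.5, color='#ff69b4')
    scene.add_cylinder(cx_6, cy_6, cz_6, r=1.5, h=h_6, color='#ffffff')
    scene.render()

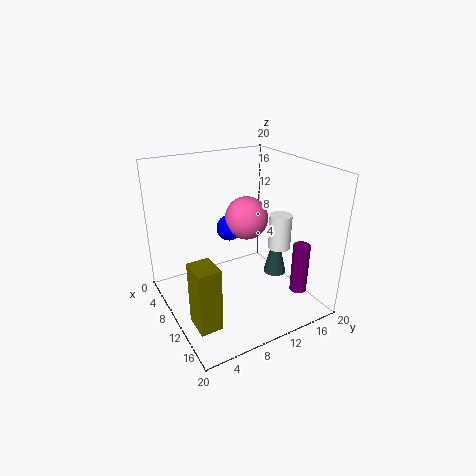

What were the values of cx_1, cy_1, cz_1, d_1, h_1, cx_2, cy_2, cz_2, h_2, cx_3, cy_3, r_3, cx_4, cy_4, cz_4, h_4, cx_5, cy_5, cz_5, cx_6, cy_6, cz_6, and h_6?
cx_1 = 12; cy_1 = 1.5; cz_1 = 0.75; d_1 = 3; h_1 = 8.75; cx_2 = 9.25; cy_2 = 17.25; cz_2 = 2; h_2 = 7.25; cx_3 = 14; cy_3 = 6.5; r_3 = 1.5; cx_4 = 14; cy_4 = 18.25; cz_4 = 1; h_4 = 7.5; cx_5 = 15; cy_5 = 8.25; cz_5 = 15.25; cx_6 = 13.5; cy_6 = 14.5; cz_6 = 9; h_6 = 4.75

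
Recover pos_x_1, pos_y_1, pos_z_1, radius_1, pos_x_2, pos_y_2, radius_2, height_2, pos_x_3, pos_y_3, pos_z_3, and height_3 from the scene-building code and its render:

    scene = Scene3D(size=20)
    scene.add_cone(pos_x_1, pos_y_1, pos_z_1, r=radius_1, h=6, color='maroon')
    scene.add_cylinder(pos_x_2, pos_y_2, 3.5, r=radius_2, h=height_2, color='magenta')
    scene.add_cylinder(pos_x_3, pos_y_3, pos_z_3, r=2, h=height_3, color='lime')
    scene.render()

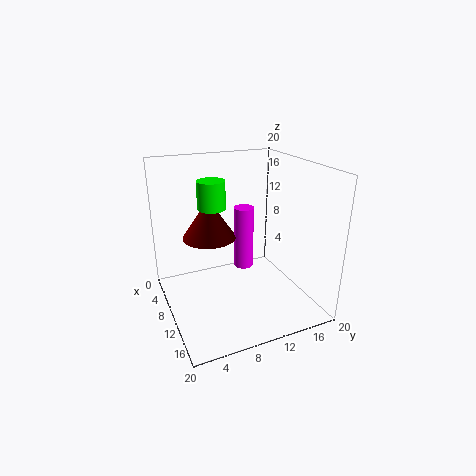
pos_x_1 = 5
pos_y_1 = 7.5
pos_z_1 = 8.5
radius_1 = 4
pos_x_2 = 6.5
pos_y_2 = 12.5
radius_2 = 1.5
height_2 = 9.5
pos_x_3 = 6.5
pos_y_3 = 7.5
pos_z_3 = 13.5
height_3 = 4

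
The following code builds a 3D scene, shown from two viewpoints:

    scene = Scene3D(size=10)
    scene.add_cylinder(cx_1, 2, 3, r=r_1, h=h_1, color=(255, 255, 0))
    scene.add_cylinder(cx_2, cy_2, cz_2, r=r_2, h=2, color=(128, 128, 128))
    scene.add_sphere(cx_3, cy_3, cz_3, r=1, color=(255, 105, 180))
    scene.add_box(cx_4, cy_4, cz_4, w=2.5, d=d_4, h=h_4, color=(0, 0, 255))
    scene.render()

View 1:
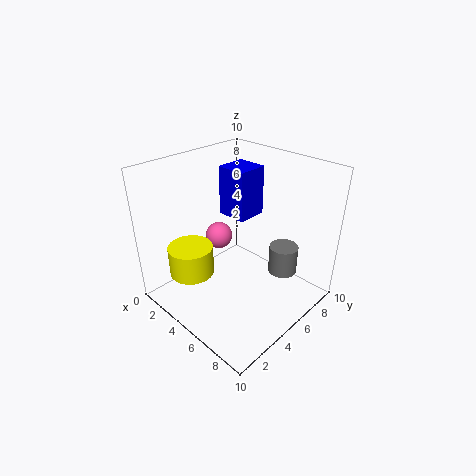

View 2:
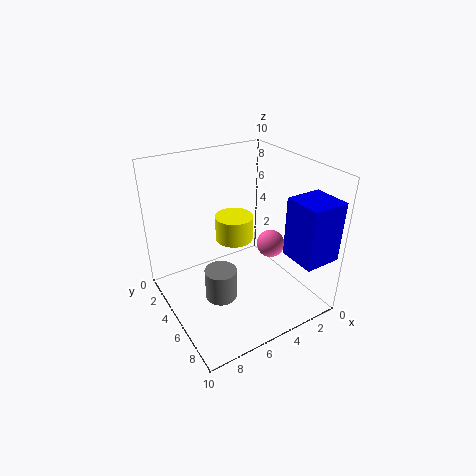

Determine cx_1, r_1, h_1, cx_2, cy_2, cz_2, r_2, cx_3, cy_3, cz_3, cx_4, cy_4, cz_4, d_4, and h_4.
cx_1 = 3.5
r_1 = 1.5
h_1 = 2
cx_2 = 7.5
cy_2 = 7
cz_2 = 2.5
r_2 = 1
cx_3 = 2.5
cy_3 = 5.5
cz_3 = 4
cx_4 = 0.5
cy_4 = 7.5
cz_4 = 4.5
d_4 = 2.5
h_4 = 4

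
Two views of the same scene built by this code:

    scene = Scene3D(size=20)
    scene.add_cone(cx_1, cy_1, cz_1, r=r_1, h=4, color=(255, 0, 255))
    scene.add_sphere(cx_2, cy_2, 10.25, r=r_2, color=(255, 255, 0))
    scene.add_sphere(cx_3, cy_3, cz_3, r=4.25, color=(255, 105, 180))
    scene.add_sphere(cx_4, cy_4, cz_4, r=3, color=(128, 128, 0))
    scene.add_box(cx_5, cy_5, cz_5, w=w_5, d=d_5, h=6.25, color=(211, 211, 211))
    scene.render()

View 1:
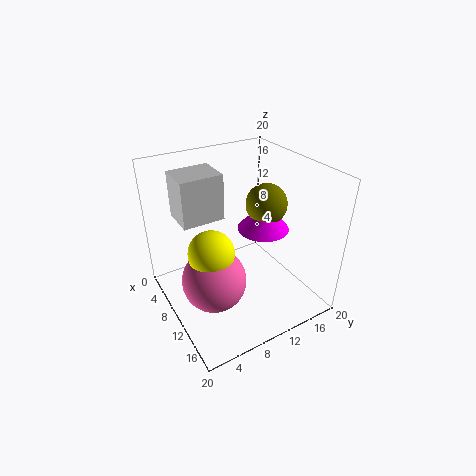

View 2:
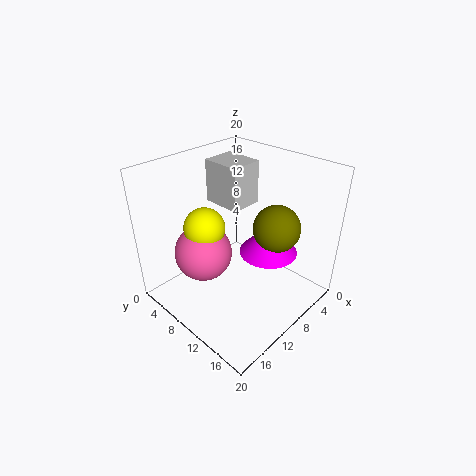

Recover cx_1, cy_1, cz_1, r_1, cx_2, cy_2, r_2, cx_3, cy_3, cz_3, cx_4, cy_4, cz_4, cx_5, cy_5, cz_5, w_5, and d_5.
cx_1 = 9.25; cy_1 = 14.75; cz_1 = 9.75; r_1 = 3.75; cx_2 = 11.75; cy_2 = 5; r_2 = 3; cx_3 = 12.25; cy_3 = 5; cz_3 = 6.25; cx_4 = 8.75; cy_4 = 15.5; cz_4 = 13.25; cx_5 = 4.25; cy_5 = 2.75; cz_5 = 13; w_5 = 4.75; d_5 = 5.75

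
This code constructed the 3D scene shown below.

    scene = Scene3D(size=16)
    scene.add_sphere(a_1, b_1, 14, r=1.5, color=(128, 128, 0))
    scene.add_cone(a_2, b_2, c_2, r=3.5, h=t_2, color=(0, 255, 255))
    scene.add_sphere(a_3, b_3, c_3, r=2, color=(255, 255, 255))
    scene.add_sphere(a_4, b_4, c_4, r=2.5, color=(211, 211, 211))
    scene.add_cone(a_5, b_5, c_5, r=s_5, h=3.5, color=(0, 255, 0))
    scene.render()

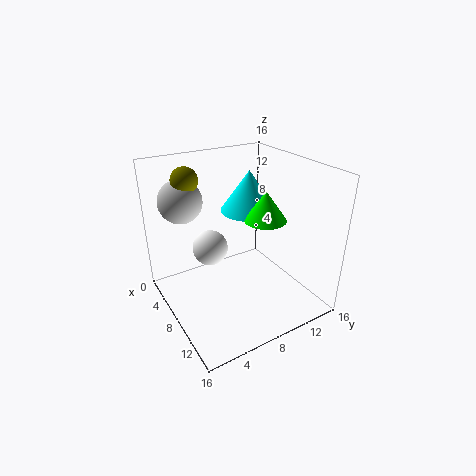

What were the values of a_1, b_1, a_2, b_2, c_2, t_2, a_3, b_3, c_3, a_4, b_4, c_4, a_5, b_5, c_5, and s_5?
a_1 = 3.5; b_1 = 4; a_2 = 4; b_2 = 12; c_2 = 9; t_2 = 5; a_3 = 6; b_3 = 5.5; c_3 = 6.5; a_4 = 3; b_4 = 3.5; c_4 = 11.5; a_5 = 7.5; b_5 = 12; c_5 = 9; s_5 = 2.5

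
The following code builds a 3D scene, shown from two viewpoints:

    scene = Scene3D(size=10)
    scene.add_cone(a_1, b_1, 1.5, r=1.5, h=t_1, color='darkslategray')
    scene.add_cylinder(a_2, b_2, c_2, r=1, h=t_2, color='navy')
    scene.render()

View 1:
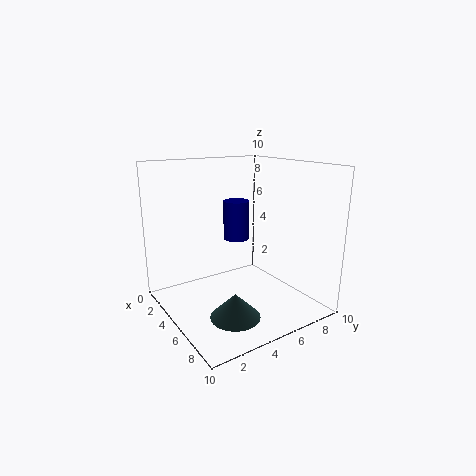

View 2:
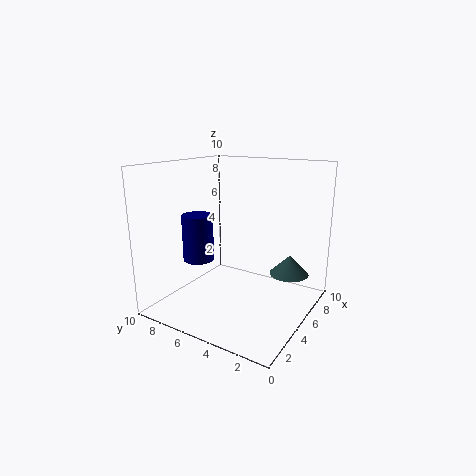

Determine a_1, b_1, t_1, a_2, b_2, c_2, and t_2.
a_1 = 8.5
b_1 = 2.5
t_1 = 1.5
a_2 = 2.5
b_2 = 6.5
c_2 = 4
t_2 = 3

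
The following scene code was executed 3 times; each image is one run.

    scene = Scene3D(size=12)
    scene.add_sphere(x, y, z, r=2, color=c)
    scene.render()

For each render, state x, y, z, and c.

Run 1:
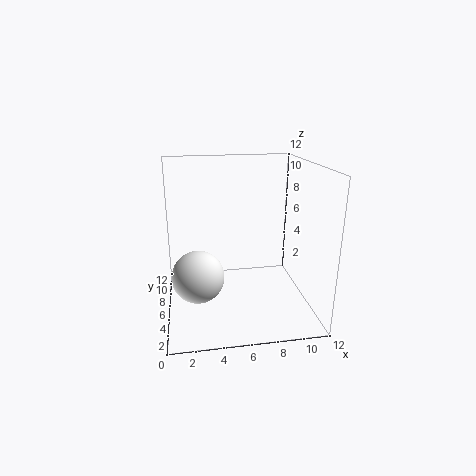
x = 2.5
y = 3.5
z = 4
c = 'white'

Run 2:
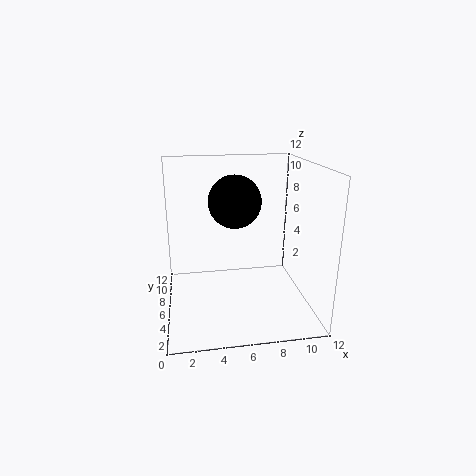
x = 5.5
y = 4.5
z = 9.5
c = 'black'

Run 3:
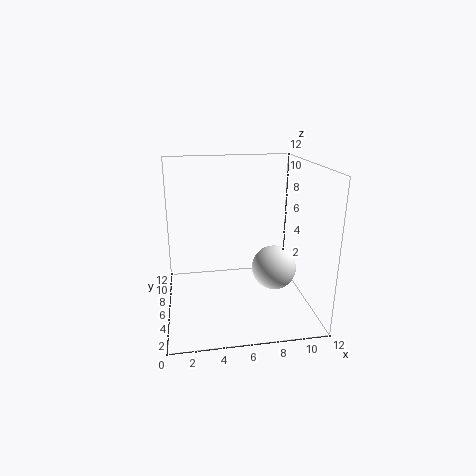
x = 9.5
y = 7
z = 2.5
c = 'white'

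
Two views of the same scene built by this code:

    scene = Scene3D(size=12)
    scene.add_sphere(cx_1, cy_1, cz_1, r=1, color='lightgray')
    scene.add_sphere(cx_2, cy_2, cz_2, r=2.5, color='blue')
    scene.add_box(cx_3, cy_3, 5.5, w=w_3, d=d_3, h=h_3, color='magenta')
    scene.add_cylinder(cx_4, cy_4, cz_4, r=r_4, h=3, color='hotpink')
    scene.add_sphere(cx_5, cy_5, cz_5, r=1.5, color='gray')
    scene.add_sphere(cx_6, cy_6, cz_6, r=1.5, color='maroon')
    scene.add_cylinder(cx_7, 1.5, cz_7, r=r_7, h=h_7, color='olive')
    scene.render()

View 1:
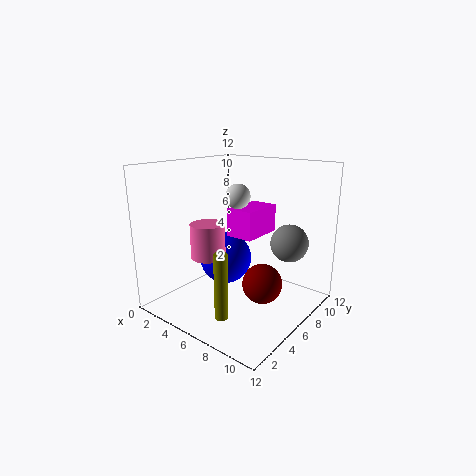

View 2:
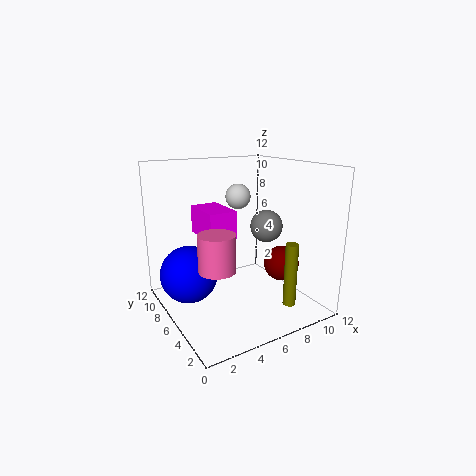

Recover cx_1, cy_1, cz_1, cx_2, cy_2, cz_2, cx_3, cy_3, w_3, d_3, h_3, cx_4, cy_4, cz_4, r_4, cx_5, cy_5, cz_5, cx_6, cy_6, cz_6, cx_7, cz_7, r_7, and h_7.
cx_1 = 6, cy_1 = 6, cz_1 = 9.5, cx_2 = 2.5, cy_2 = 8.5, cz_2 = 2.5, cx_3 = 4, cy_3 = 7, w_3 = 2.5, d_3 = 4, h_3 = 2.5, cx_4 = 3.5, cy_4 = 5, cz_4 = 4, r_4 = 1.5, cx_5 = 10, cy_5 = 7.5, cz_5 = 6, cx_6 = 9.5, cy_6 = 4.5, cz_6 = 3.5, cx_7 = 8, cz_7 = 1.5, r_7 = 0.5, h_7 = 5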